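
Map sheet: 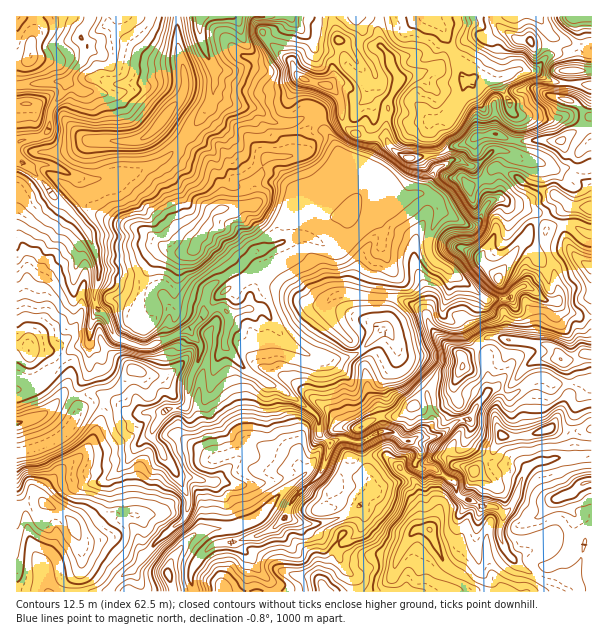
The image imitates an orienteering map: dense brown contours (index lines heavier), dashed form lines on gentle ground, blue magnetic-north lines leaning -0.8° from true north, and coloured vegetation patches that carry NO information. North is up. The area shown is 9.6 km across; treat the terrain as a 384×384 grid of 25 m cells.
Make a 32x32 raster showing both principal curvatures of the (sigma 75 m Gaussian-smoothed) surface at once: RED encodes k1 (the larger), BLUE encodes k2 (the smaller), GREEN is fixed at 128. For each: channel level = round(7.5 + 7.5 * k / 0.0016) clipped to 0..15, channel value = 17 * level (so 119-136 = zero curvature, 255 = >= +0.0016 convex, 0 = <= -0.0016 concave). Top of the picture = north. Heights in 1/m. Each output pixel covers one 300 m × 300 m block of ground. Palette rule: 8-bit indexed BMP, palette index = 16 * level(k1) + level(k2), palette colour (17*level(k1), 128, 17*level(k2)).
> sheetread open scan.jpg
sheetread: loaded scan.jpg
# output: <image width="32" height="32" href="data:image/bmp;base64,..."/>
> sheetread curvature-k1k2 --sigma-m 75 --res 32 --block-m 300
<image width="32" height="32" href="data:image/bmp;base64,Qk02CAAAAAAAADYEAAAoAAAAIAAAACAAAAABAAgAAAAAAAAEAAATCwAAEwsAAAABAAAAAAAAAIAAABGAAAAigAAAM4AAAESAAABVgAAAZoAAAHeAAACIgAAAmYAAAKqAAAC7gAAAzIAAAN2AAADugAAA/4AAAACAEQARgBEAIoARADOAEQBEgBEAVYARAGaAEQB3gBEAiIARAJmAEQCqgBEAu4ARAMyAEQDdgBEA7oARAP+AEQAAgCIAEYAiACKAIgAzgCIARIAiAFWAIgBmgCIAd4AiAIiAIgCZgCIAqoAiALuAIgDMgCIA3YAiAO6AIgD/gCIAAIAzABGAMwAigDMAM4AzAESAMwBVgDMAZoAzAHeAMwCIgDMAmYAzAKqAMwC7gDMAzIAzAN2AMwDugDMA/4AzAACARAARgEQAIoBEADOARABEgEQAVYBEAGaARAB3gEQAiIBEAJmARACqgEQAu4BEAMyARADdgEQA7oBEAP+ARAAAgFUAEYBVACKAVQAzgFUARIBVAFWAVQBmgFUAd4BVAIiAVQCZgFUAqoBVALuAVQDMgFUA3YBVAO6AVQD/gFUAAIBmABGAZgAigGYAM4BmAESAZgBVgGYAZoBmAHeAZgCIgGYAmYBmAKqAZgC7gGYAzIBmAN2AZgDugGYA/4BmAACAdwARgHcAIoB3ADOAdwBEgHcAVYB3AGaAdwB3gHcAiIB3AJmAdwCqgHcAu4B3AMyAdwDdgHcA7oB3AP+AdwAAgIgAEYCIACKAiAAzgIgARICIAFWAiABmgIgAd4CIAIiAiACZgIgAqoCIALuAiADMgIgA3YCIAO6AiAD/gIgAAICZABGAmQAigJkAM4CZAESAmQBVgJkAZoCZAHeAmQCIgJkAmYCZAKqAmQC7gJkAzICZAN2AmQDugJkA/4CZAACAqgARgKoAIoCqADOAqgBEgKoAVYCqAGaAqgB3gKoAiICqAJmAqgCqgKoAu4CqAMyAqgDdgKoA7oCqAP+AqgAAgLsAEYC7ACKAuwAzgLsARIC7AFWAuwBmgLsAd4C7AIiAuwCZgLsAqoC7ALuAuwDMgLsA3YC7AO6AuwD/gLsAAIDMABGAzAAigMwAM4DMAESAzABVgMwAZoDMAHeAzACIgMwAmYDMAKqAzAC7gMwAzIDMAN2AzADugMwA/4DMAACA3QARgN0AIoDdADOA3QBEgN0AVYDdAGaA3QB3gN0AiIDdAJmA3QCqgN0Au4DdAMyA3QDdgN0A7oDdAP+A3QAAgO4AEYDuACKA7gAzgO4ARIDuAFWA7gBmgO4Ad4DuAIiA7gCZgO4AqoDuALuA7gDMgO4A3YDuAO6A7gD/gO4AAID/ABGA/wAigP8AM4D/AESA/wBVgP8AZoD/AHeA/wCIgP8AmYD/AKqA/wC7gP8AzID/AN2A/wDugP8A/4D/AJeHhpaFhJaE54KmuZaWhJa3qIWFtoaHhpaml5enhXeHl3Z2qIiHg6T5g5SohoXIlqeWhYamp4enp3aXdYaIh4eWdoaomJiGgMXng4OTlZeGlpaVp5a3drd2h6aUh3eHh5WYlqiHh5angMTYt8ajgZWDlbd0lri4p5aWxbaXd4eHlpi3p5eXmKjJgMeHh8e1osmmhXV0ppe3pJKhgqemhoamqHV1hoeYl6ihp4WGhtegtMeHhmSmt9qgpMiklqfIp7a2p4eGhJeWhIOUhYeHhreg05d2hPSRoLHql5aEh4a3cnO2x4iHhaZyp6mnh4eHmMiw+uT496D41aa2hYV0hYSFhHKVuIeGkre3mJeYl5eooqDAkMCQcJHmg9fX17eWl9i4hXS3h4aTpZWGh5mXl7mgx9b449imlbFw+IWVx7andae3hZaXhqajgpaGloaGkcS3hpal2Lel2ZDVdId1poZ2daeVl7aXl7iCpoeXhIO2l4eFxnOD5qXXhoOmhHWUdYaGlpZ1lunXt8SVloSmp4d1ZYXIdmNypPinloW3pciWqJeXlZXDkIClt7R0l4eHhYV1tZSXdWPV+dWFprbXxseHh4emxJDHx5Jxx5WYh4aGh7eohnV1pfRhtefHpZVzlYeHh8eAtaiYl6eClIWGhZiYp3V2doX4k6eTo7SmhoSlh4eHtqC4l4eWl4O4l4eWqJiouLfHtaelhYCwsKOjdLiHh4e2gZWXhoamdIOWl4aGh5eXdnV0toVgsvvWgbaFp4eHiKaBmJeXl7iohYSGh4eGdYaXdZelkLP5psellqbXl4eHhnKGl6iXmLiXhoSGh4eHhpeGl6XC+cPmlaeFt3SXh4eDlre4loiHt6enpoSHh4iIh4aHp4OAcPeFp4WUhJeWg6aWhXWHmIaouLfZlIeHh4iHd3aHc4H2kIOFl8fIqIO3lod3doaGh4aWhqaUdYeHh4d3hHGR9veVlse3lYaDlISFhXV1hXZ2l4eHl6aWhIZ3hnDD98DTkNi2hXSFhbTHtqinpqaVhIaXl4aYl6i4c4CR9fb29PTXgZOllrenhIGVyMe3xuiWg4aGqIeHh5eg+PbnZGNyk/n45cXWx5aopNaGdXZml+iFdIaGhZaGdaS2hraGdoZxxsRhc4KCxrbHk4WFdnZ1tsiEhoaXlqRz1ZaGtoV2mIWD58LG+fikg4N0laiXh3aG2JWFhoeE+fbYlnaFyKaXhnaDkbKwwbKoqKiEhoaHl6fYgoamhLXnY6WGhbeWhqiFdpZ0k7HGtZeXhnWGh4d2t7aCuJPFxpaEt7eWt3WHdpWnp9f5pISEh5iYlZaHd3W2tpOmgfajdIa2dYamdnd2dpenlZWSyMc="/>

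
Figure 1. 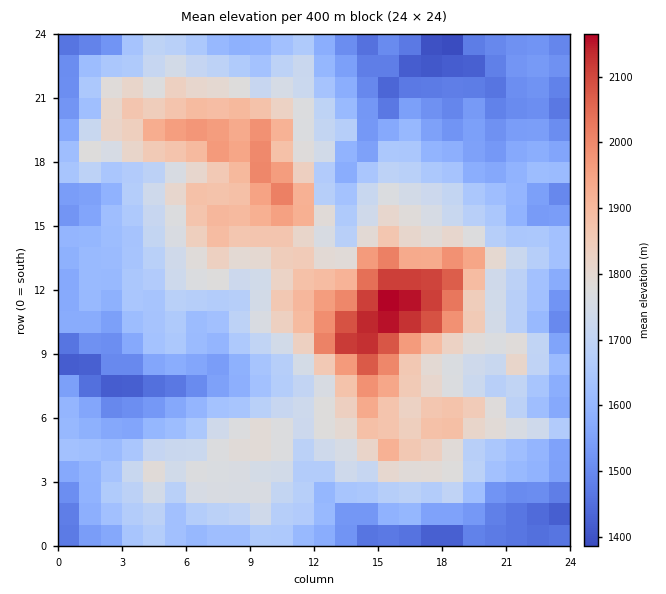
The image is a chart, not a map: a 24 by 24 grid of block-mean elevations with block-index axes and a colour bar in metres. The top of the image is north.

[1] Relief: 1360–2180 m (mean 1690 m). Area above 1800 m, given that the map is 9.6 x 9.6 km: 21.9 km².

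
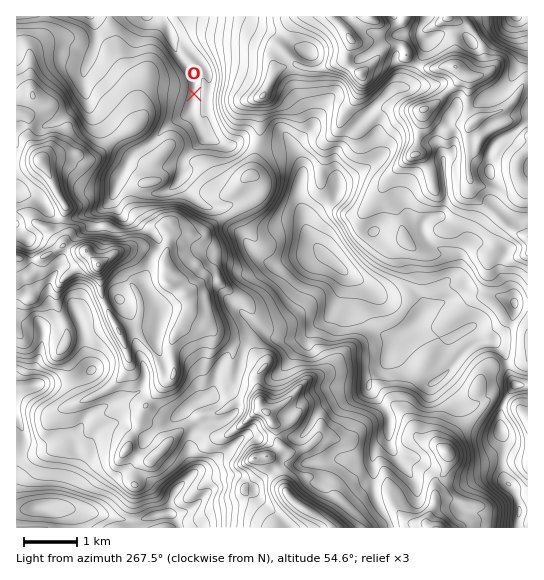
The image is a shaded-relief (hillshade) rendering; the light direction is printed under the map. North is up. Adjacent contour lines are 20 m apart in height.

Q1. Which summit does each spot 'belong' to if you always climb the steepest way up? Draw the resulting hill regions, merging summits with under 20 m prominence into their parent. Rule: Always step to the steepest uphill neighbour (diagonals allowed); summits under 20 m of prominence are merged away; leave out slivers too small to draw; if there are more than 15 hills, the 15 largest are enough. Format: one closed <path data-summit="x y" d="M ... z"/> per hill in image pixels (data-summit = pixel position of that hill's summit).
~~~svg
<path data-summit="98 265" d="M151 16l-135 1 0 113 6-3 21 0 12-4 24-18 6-6 1-4 5 14 12 12 16 24 13 10-16 30-5 16-8 7-20 8-14 4-10-1-5-3-16-17-22-6 0 34 3 6 10 9 3 16 0 11-7 5-1 4 3 15-10 13 0 13 4 3-5 0 1 66 20-4 30-1 25-13-5-11-4-30-6-12 6-5 35-13 9 8 8 17 24 2 2-12-1-4-16-27 7-24 8-14-1-6 17 0 39 14 15 0 20-7-10-16-6-13-7-9-16 0-9-4-17-15-5-8 4-7 1-16 20-19 0-2-13-24 4-20-2-16-16-23-10-28z"/><path data-summit="351 39" d="M361 123l-9 7-5 12-11 12-1 12 4 16-3 13-14 10-15 16 0 9 6 13 32 29 21 12 19 16 18 8 15 11 13-12 19-7 6-10 5-3 4 0 12 6 22 3 14 5-1-7-12-24 3-12 4-7-7-10 4-8 11-12-22-18-1-5 4-15-7-12-12-3-32-1-2-13-8-11-20 0-6-3-10 0-5 3-17 18 2-6-6-17z"/><path data-summit="305 509" d="M373 457l-2 3-9 3-12-3-19 0-6 3-16 0-12 2-12-1-16 9-15 15-7-8-8-4-26 0-16-4-6 3-16 16-4 10-2 12 6 4 6 11 209 0-1-6-14-25z"/><path data-summit="169 283" d="M169 237l-12 2 0 10-6 10-7 19 0 5 17 31-5 32-13 12 2 19-6 14 28 24 10 1 14-12 34-13 8-8 7-17 3-15 8-16 6-6 6 0 22 11 18-3-34-6-11-6-23-18-18-21-1-8 3-5 7-2 23 1 9-8 9-2-10-6-8-9-20 6-15 0z"/><path data-summit="267 413" d="M346 272l-2 1 0 12-11 26-7 9-13 9-32 43-10 7-6 1-20 0-8-3-8 11-18 7 18 0 7 10 0 6-14 10-20 3-9 7-4 12 0 15 5 15 16-8 35-29 12 3 18-3 24 1 8-6 15-23 20-11 16-2 10-6 4-11 13-13 3-10 11-18-13-1-8-4-9-9-4-8 4-26z"/><path data-summit="119 331" d="M118 299l-41 16 6 14 2 25 6 17-24 12-30 1-21 5 0 29 7 13 0 11-7 16 1 51 42-4 4-3 4-19 8-21 0-9-4-11 2-8 18-21 30-14 16-6 6-7 2-9-2-19 13-12 3-19-24-3-8-17z"/><path data-summit="250 175" d="M209 139l-8 2-14 13-4 7 0 13-4 7 5 8 13 12 9 6 20 1 7 9 6 13 13 21 15 12 11 1 12-5 31-7-14-21-2-13-6-17 0-14 4-12 0-9-8-17-5-5-28 3-13-4-11 0-5 2-8 0z"/><path data-summit="263 95" d="M226 39l-21 1-16 11-8-7-8-1 4 11 16 23 2 16-4 20 13 25 21 7 8 0 5-2 11 0 13 4 28-3 4 4 3-6 15-13 0-6-17-33-7-28-14-11-20-8-8-3z"/><path data-summit="446 451" d="M393 349l-5 6-3 10-16 18 2 8 12 14 6 12 0 28 3 5 6 5 13 1 8 4 12 8 14 13 20 3 22-7 18 4-2-8 1-32-4-14 0-12 5-16 10-13-17 2-21 16-18 3-21-26-5 2-7-7-19-9z"/><path data-summit="41 161" d="M86 95l-1 4-6 6-24 18-12 4-21 0-6 4 0 60 22 8 16 17 9 4 20-4 20-8 8-7 5-16 16-30-13-10-16-24-12-12z"/><path data-summit="437 527" d="M389 435l-3 5-10 7-3 7 0 36 2 7 16 31 128-1 0-25-4-12-8-7-18-6-24 7-20-3-14-13-12-8-8-4-9 0-7-3-6-8z"/><path data-summit="255 458" d="M369 387l-7 6-20 4-20 11-15 23-8 6-24-1-18 3-12-3-35 29-13 6 16 5 26 0 8 4 7 8 15-15 16-9 12 1 12-2 16 0 6-3 19 0 8 3 11-2 3-2 4-12 11-8 2-5 0-17z"/><path data-summit="361 74" d="M401 35l-10 2-14 12-28 17-14 28-10 8-12 25-18 19 8 20 0 9-4 12 0 14 6 17 1 9 2-9 23-18 6-7 2-11-4-16 1-12 11-12 5-12 8-9 30-30 9-4 0-17-4-11z"/><path data-summit="455 67" d="M517 16l-11 9-20 8-13 10-8-8-7-3-16 1-15 7-2 10-14 29-8 8 38-2 11 10 4 6 1 6 14 0 27-12 13-14 13-28 0-10z"/><path data-summit="475 121" d="M527 16l-10 1 7 26 0 10-9 21-8 12-9 9-27 12-14 0-17 24-3 12 6 11 2 13 32 1 12 3 0-18 4-8 24-14 11-10z"/>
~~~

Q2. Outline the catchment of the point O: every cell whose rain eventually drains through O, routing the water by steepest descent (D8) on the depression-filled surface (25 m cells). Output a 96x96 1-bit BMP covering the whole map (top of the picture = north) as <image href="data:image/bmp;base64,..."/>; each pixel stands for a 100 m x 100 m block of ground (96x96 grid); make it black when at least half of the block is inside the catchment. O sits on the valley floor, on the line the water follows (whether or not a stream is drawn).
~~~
<image width="96" height="96" href="data:image/bmp;base64,Qk2+BAAAAAAAAD4AAAAoAAAAYAAAAGAAAAABAAEAAAAAAIAEAAATCwAAEwsAAAIAAAAAAAAA////AAAAAAAAAAAAAAAAAAAAAAAAAAAAAAAAAAAAAAAAAAAAAAAAAAAAAAAAAAAAAAAAAAAAAAAAAAAAAAAAAAAAAAAAAAAAAAAAAAAAAAAAAAAAAAAAAAAAAAAAAAAAAAAAAAAAAAAAAAAAAAAAAAAAAAAAAAAAAAAAAAAAAAAAAAAAAAAAAAAAAAAAAAAAAAAAAAAAAAAAAAAAAAAAAAAAAAAAAAAAAAAAAAAAAAAAAAAAAAAAAAAAAAAAAAAAAAAAAAAAAAAAAAAAAAAAAAAAAAAAAAAAAAAAAAAAAAAAAAAAAAAAAAAAAAAAAAAAAAAAAAAAAAAAAAAAAAAAAAAAAAAAAAAAAAAAAAAAAAAAAAAAAAAAAAAAAAAAAAAAAAAAAAAAAAAAAAAAAAAAAAAAAAAAAAAAAAAAAAAAAAAAAAAAAAAAAAAAAAAAAAAAAAAAAAAAAAAAAAAAAAAAAAAAAAAAAAAAAAAAAAAAAAAAAAAAAAAAAAAAAAAAAAAAAAAAAAAAAAAAAAAAAAAAAAAAAAAAAAAAAAAAAAAAAAAAAAAAAAAAAAAAAAAAAAAAAAAAAAAAAAAAAAAAAAAAAAAAAAAAAAAAAAAAAAAAAAAAAAAAAAAAAAAAAAAAAAAAAAAAAAAAAAAAAAAAAAAAAAAAAAAAAAAAAAAAAAAAAAAAAAAAAAAAAAAAAAAAAAAAAAAAAAAAAAAAAAAAAAAAAAAAAAAAAAAAAAAAAAAAAAAAAAAAAAAAAAAAAAAAAAAAAAAAAAAAAAAAAAAAAAAAAAAAAAAAAAAAAAAAAAAAAAAAA4AAAAAAAAAAAAAAB+AQAAAAAAAAAAAAP/hwAAAAAAAAAAAAf//4AAAAAAAAAAAAf//4AAAAAAAAAAAAf///8AAAAAAAAAAAf///+AAAAAAAAAAAf////AAAAAAAAAAAf////wAAAAAAAAAAf////8AAAAAAAAAAf////+AAAAAAAAAA//////gAAAAAAAAA//////wAAAAAAAAB//////wAAAAAAAAB//////wAAAAAAAAB//////gAAAAAAAAD//////AAAAAAAAAH//////gAAAAAAAAH//////gAAAAAAAAD8f////gAAAAAAAAAAP////gAAAAAAAAAAH////gAAAAAAAAAAD////wAAAAAAAAAAB////wAAAAAAAAAAAf///wAAAAAAAAAAAP///wAAAAAAAAAAAH///wAAAAAAAAAAAD///wAAAAAAAAAAAD///wAAAAAAAAAAAD///wAAAAAAAAAAAD//8AAAAAAAAAAAAB//wAAAAAAAAAAAAAAAAAAAAAAAAAAAAAAAAAAAAAAAAAAAAAAAAAAAAAAAAAAAAAAAAAAAAAAAAAAAAAAAAAAAAAAAAAAAAAAAAAAAAAAAAAAAAAAAAAAAAAAAAAAAAAAAAAAAAAAAAAAAAAAAAAAAAAAAAAAAAAAAAAAAAAAAAAAAAAAAAAAAAAAAAAAAAAAAAAAAAAAAAAAAAAAAAAAAAAAAAAAAAAAAAAAAAAAAAA="/>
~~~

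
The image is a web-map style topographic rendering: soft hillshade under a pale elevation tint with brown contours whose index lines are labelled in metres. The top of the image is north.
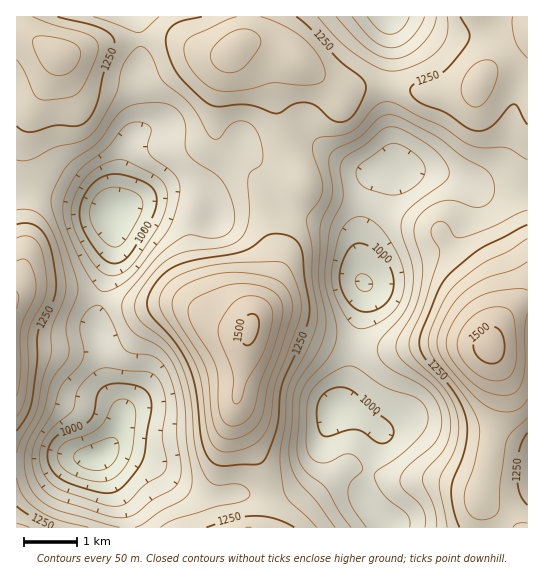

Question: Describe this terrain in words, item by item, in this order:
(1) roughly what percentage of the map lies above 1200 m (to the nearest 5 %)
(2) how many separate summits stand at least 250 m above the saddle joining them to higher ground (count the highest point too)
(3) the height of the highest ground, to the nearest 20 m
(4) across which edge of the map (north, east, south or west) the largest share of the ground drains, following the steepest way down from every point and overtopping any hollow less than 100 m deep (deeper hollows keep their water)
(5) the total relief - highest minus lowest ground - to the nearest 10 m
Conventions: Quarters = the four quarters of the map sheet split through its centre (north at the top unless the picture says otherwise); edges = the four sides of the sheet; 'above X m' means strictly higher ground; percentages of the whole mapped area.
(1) Ground above 1200 m makes up about 50 % of the sheet.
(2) Counting only tops that stand 250 m proud, the map has 2 summits.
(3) About 1520 m is the highest elevation on the sheet.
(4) Most of the ground drains across the southern edge.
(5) The total relief is about 650 m.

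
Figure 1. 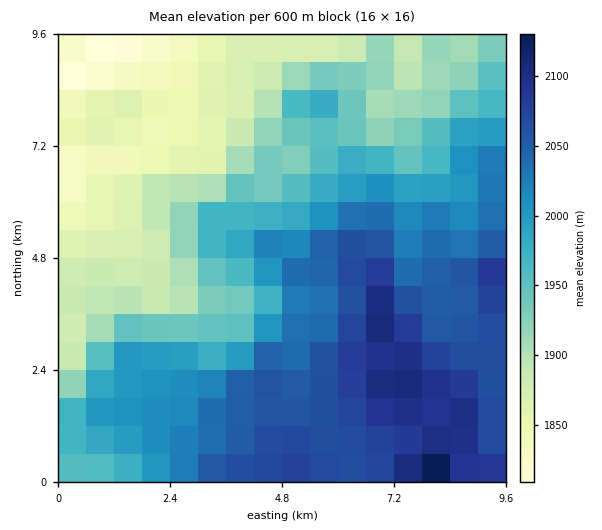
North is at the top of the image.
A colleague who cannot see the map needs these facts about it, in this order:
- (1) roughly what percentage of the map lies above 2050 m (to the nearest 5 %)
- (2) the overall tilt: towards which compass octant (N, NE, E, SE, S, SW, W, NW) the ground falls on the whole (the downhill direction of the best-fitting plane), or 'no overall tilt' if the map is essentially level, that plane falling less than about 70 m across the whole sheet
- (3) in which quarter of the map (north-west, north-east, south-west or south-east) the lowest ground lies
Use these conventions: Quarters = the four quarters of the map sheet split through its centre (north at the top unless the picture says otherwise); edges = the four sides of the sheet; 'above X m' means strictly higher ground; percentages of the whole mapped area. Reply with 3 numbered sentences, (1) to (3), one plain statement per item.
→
(1) Ground above 2050 m makes up about 25 % of the sheet.
(2) On the whole the ground falls towards the north-west.
(3) The lowest point lies in the north-west quarter of the map.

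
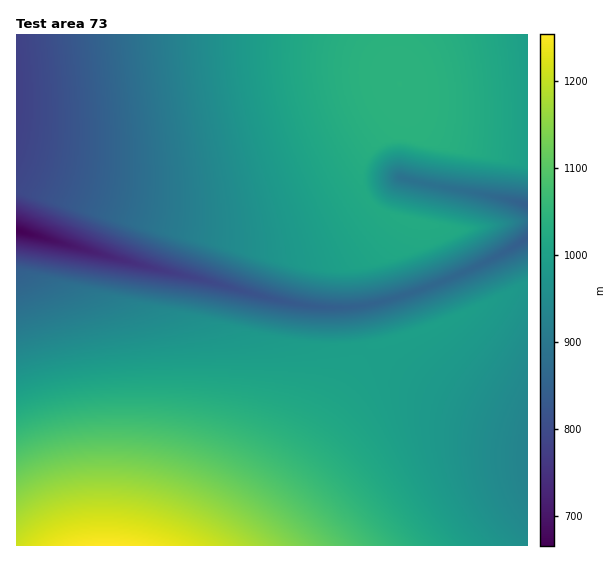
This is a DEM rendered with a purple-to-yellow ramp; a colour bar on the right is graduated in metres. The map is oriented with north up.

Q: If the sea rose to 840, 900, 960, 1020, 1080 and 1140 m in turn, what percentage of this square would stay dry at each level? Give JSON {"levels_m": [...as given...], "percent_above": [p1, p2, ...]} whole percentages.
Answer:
{"levels_m": [840, 900, 960, 1020, 1080, 1140], "percent_above": [90, 79, 62, 30, 12, 6]}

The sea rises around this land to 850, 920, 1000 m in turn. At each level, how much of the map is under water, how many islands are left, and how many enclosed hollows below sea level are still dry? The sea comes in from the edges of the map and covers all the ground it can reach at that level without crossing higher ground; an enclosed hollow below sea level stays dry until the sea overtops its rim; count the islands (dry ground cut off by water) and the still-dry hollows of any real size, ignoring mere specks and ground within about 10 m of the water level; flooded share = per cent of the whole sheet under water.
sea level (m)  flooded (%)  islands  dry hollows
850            11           0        0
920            25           0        0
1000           59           0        0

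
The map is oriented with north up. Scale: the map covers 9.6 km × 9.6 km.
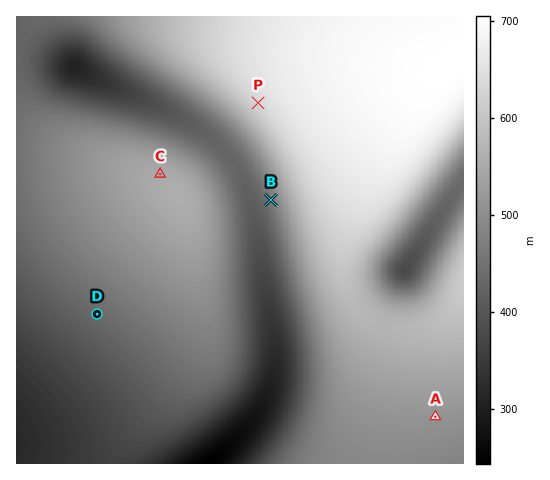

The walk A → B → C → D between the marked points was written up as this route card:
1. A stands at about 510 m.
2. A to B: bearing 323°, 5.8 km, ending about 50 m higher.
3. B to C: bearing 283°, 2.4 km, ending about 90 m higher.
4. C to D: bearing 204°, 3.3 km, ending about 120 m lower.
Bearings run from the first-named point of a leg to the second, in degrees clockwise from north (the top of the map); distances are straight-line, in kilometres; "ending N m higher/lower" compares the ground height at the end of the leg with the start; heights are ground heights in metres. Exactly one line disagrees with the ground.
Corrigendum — Line 2: it should read "ending about 50 m lower".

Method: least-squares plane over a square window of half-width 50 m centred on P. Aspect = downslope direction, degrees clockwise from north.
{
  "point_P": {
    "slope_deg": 6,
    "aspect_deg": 229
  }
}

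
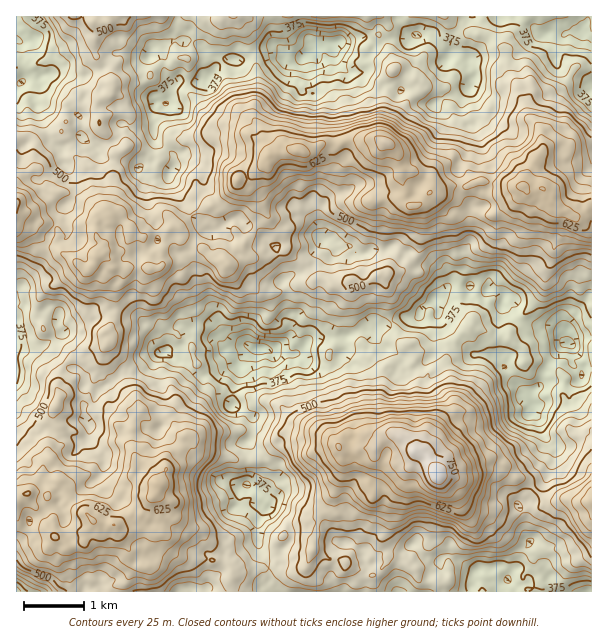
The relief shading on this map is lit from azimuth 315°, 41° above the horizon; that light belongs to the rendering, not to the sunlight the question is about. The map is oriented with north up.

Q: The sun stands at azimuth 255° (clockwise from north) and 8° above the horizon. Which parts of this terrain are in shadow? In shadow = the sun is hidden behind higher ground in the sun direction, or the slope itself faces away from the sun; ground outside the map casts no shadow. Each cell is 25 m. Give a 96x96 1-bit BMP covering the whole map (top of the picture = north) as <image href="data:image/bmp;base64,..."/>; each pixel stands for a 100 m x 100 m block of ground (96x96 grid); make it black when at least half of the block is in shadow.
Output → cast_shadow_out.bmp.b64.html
<image width="96" height="96" href="data:image/bmp;base64,Qk2+BAAAAAAAAD4AAAAoAAAAYAAAAGAAAAABAAEAAAAAAIAEAAATCwAAEwsAAAIAAAAAAAAA////AAAAAAAAAABgAYAABgBwAAAAAADgAYAADgB4AAAAAADgAQAAAAB4AAAAAABgAwAAABh8AAAAAABgAwBAwBx8AAAAAAAIAwABwBAAAAAAAAAYBwAwwAAAAAAAAAAYDwA8AMAAAAAAAAAQb4A+AMAAGAAAAAAw54AcAAAGOAABAAAh/4AQAAAGOABBAGAP/4AAAEAHMABAAAAf/8AAAAAPwABACQAf/+AAAAAf8AAAA4Af/+AAAAAf8AAABgA//+AAAAAf+AAwAAB//+AAAAAf+AAYMAB//+AAAAHf+QAAAAB//+AAAAH//wAAgAB//8AAAAH//4AABgB//4AAAAH//8ABgAB//wAAAAH//+AD4AB//wAAAAH///AD4AAB/wAAAAD///gCwAAB/wAAAAH///wAQAMB/wAAAAH///wAMAgD/wAAAAH///wAMAwB/4AAAOf///gA8AAF/4AAAGf///AAIAIH/4AAASf///wA4AcP/wAAAQAf//wB4Acf/AAABgA///wA8A+f+AAABth///wA8A+f+AAAB4B///wBcA+//AAAB4B///wAIAY//gAAAgBv/+wAAAQf/AAAAABz/8wAAA5h/AAAAABz4xgAAB/h+CAAAAAzgYAAAD/D/gAAAAAwA+AAAH/D/wAAAAAwB/gAAP+D/gAAAAAAA/gAAH+D4AAAABgAGvgGAP+BgAAAAAABEvAGAP+AAAAAAOADAIACAH4AABAAAeAHAAAAADBgABgAAaAHgAAAAABgAAAAAHAFgAAAAADAAAAAAfgAgAAAACDgAAAAAfwEgAAAAADgAAAAAX4EABAAAABABAAAAX4AADAAAAAIBgAAAA4AADAAAABgBgAAAY8AADAAAABgDgAAA48AAAAAANBwHAAAAAAAAAAAAJDgAAIAAAgAAAAAAIAAAgPgAAAAAAAAAMIBgIPwAAAAAAAAAIMHAIPwAAAAAAAAAAoPAAPgAAAAAABkABweAAHgAAAAAAAPABgYAB4AAAAAAAEfADw4AD4AAAAAAAD/AD5wAD4AAAEAABD/AH4AADwAAAGAADj+AH+AAAwAAAHAAD78AH+AAAAAAAHAAD/xgH/ABBgAAAPAAP8DgH6AABgAAAPiAH8HgHwAADgAABvgAH+PgDwAAAAAAHvgAOePCBAAAAAgAH9wAOePABgAAADgAP9wAOeMAB4AAADAAf/8AOcAYB8AAADAA//8AMcAAD8AAAfAB//+ALeQAc8AAA/AB//+AEeQQc4AAH/4B///AG+AQA+AAP/8B///Af8wAB/AAP/8B//+An8AAB/AAP/4A//8Ax8AAD/AAP/4Aw/4Ax8AAH/DAP/wAABwAX8AAH6GAH/wAARwA/8AAP3GAH/wAA8gA/8AAHmGAH/AAI8AA/AAAHgGAH+AAM8AA/AAADwGAP+AAOcAB+MAAj4HAP+AAecAA8AAABwCAPgAAcYADgAAAAwAAPGAAcAAHwAAAAgAAOOAAIAAP4AAABgAAOEAAIAADwAAABgAAMAAAQABhAAAABBgAMAAAwABgAA="/>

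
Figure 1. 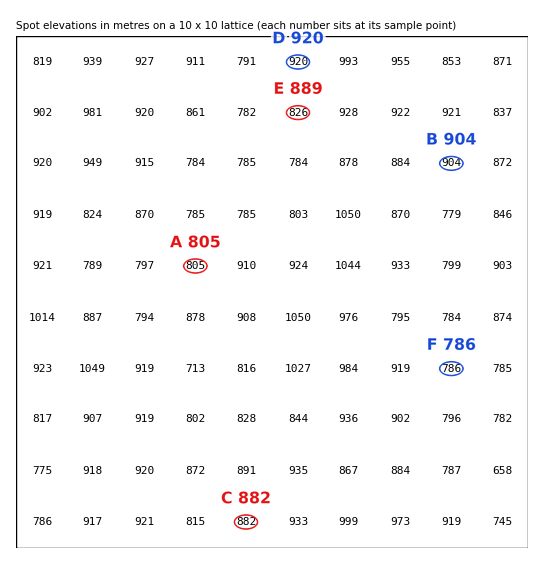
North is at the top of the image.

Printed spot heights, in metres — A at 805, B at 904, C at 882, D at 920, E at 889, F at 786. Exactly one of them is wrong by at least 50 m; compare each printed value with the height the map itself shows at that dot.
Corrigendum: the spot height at E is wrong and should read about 826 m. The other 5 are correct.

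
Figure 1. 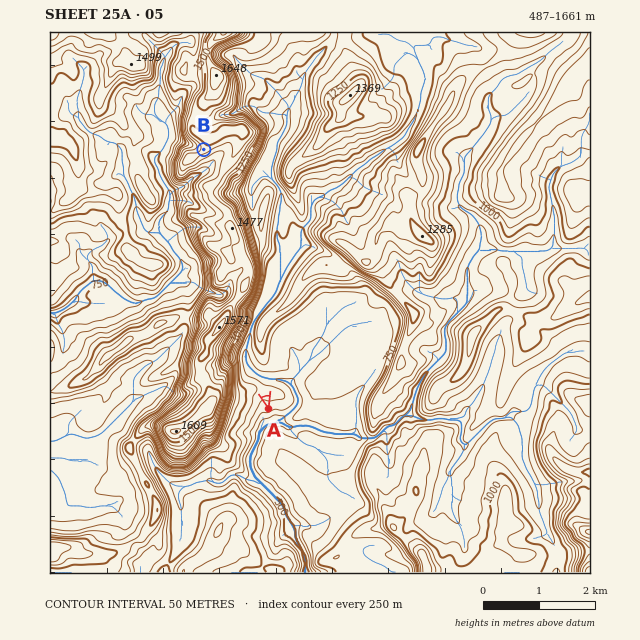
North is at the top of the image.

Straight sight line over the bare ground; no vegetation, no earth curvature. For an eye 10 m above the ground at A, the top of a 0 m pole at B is out of sight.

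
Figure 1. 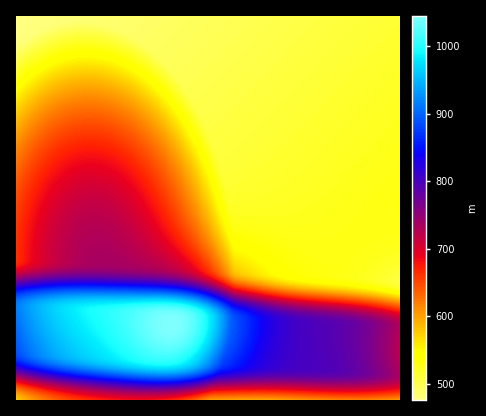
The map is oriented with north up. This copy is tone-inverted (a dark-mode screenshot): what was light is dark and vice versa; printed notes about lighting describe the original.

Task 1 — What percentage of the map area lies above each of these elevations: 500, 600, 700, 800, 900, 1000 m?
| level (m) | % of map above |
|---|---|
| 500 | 95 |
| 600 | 51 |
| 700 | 33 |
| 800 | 18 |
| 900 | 11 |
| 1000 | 3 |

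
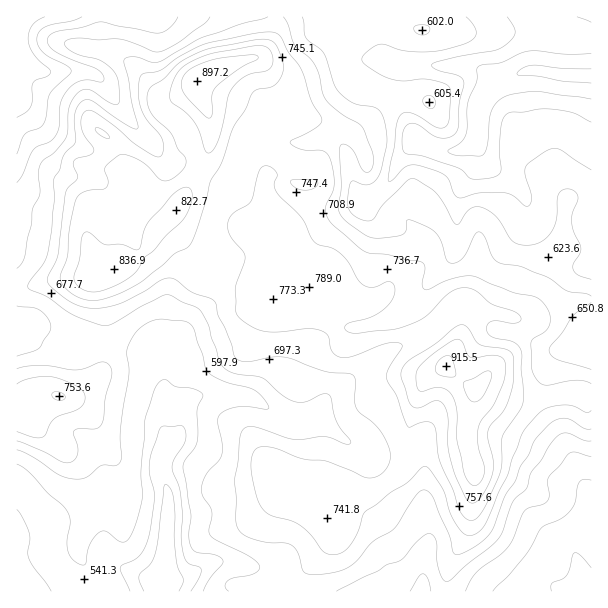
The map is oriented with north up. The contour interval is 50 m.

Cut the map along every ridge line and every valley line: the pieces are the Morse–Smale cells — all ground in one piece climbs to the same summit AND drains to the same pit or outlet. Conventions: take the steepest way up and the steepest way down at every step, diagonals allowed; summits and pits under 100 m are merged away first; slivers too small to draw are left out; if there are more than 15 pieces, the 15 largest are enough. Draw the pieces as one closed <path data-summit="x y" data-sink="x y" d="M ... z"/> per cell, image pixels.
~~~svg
<path data-summit="444 366" data-sink="591 75" d="M591 16l-217 0-1 17 6 18 11 11 11 2 2 2-3 9 0 29 15 34-7 4-33 0-19 9-7 5-1 4-5-13-8-8-5-1-9 0-12 4-22 0-21-6-17 3-9 13-8 30-12 18-8 18 0 22 5 12 1 23 33 11 7 0 15-8 15 0 20 10 22-2 2 5-4 23 10 25 7 9 8 0 30-11 27-3 22-9 6 0 13 11 3 6-2 11-7 13 10 10 19 14 9-5 26 12 13 3 23-2 22-6 24 2z"/><path data-summit="444 366" data-sink="162 587" d="M219 276l-7 23-25 27-15 31-8 24 2 24-3 21 6 14 0 6-7 12-2 13 8 18 1 14-3 30 0 33-4 25 120 1 1-5 16-10 25-25 7-10 5-9 0-9-10-8 5-9 11-9 26-4 7-2 28-22 6-17 0-28 11-33 4-9 21-17 7-13 2-11-13-16-9-1-16 7-33 5-30 11-8 0-7-9-10-25 4-23-2-5-22 2-20-10-15 0-15 8-7 0z"/><path data-summit="444 366" data-sink="579 591" d="M446 367l-15 9-7 7-4 9-11 33 0 28-6 17-28 22-7 2-26 4-11 9-5 8 10 9 0 9-5 9-7 10-25 25-16 10 1 5 308-1 0-196-25-3-22 6-23 2-13-3-26-12-9 5z"/><path data-summit="197 81" data-sink="17 17" d="M276 16l-184 0 5 13 0 15-3 16-5 12-47 0-22-10-4-5 1 232 7 0 15-6 21-5 38 2 12-6 9-9 18-7 9-9 10-18 24-25 28-53 3-13 0-17-5-15-7-12-3-13 7-7 15-8 42-12 6-6 8-14 3-12z"/><path data-summit="59 396" data-sink="162 587" d="M23 324l-7 0 0 267 145 1 5-26 0-33 3-30-1-14-8-18 2-13 7-12 0-6-6-14 3-21 0-36-8-8-26-11-30-4-28 2-21-4-11-4-12-14z"/><path data-summit="197 81" data-sink="591 75" d="M372 16l-94 0-4 20-8 14-6 6-42 12-15 8-7 7 3 13 11 20 0 31-10 23-20 36-14 16 22 27 10 17 8 10 12-1-1-23-5-12 0-22 8-18 12-18 8-30 9-13 17-3 21 6 22 0 12-4 9 0 5 1 8 8 5 13 3-6 24-12 33 0 7-4-15-34 0-29 3-9-2-2-11-2-11-11-6-18z"/><path data-summit="197 81" data-sink="162 587" d="M165 222l-9 9-6 14-9 9-22 11-17 13-42 0-21 5-15 6-7 0-1 34 14 3 12 14 11 4 21 4 28-2 41 8 15 7 8 8 1 5 5-17 15-31 25-27 6-23-12 0-6-6-12-21z"/><path data-summit="444 366" data-sink="17 17" d="M90 16l-73 0-1 40 3 6 23 10 47 0 5-12 3-16 0-15-3-9z"/>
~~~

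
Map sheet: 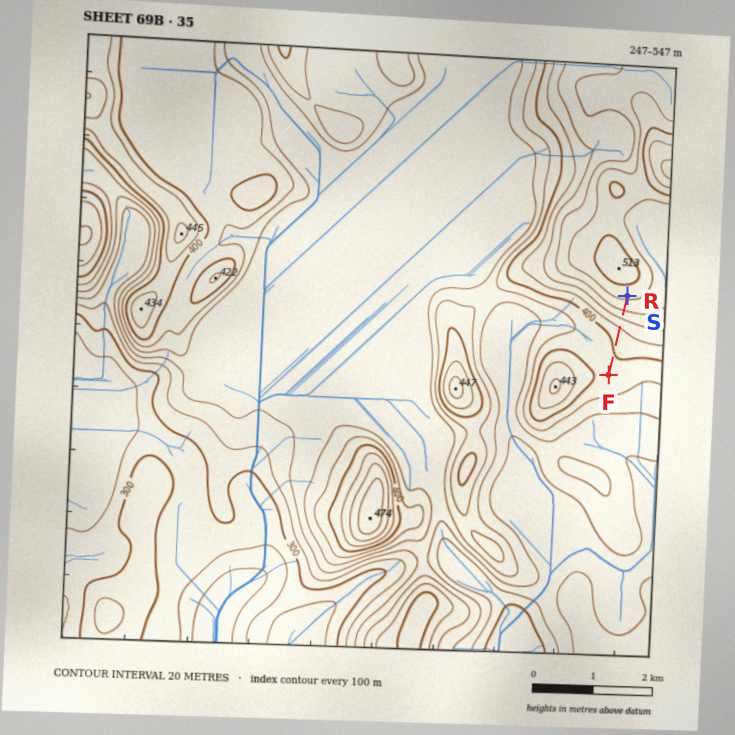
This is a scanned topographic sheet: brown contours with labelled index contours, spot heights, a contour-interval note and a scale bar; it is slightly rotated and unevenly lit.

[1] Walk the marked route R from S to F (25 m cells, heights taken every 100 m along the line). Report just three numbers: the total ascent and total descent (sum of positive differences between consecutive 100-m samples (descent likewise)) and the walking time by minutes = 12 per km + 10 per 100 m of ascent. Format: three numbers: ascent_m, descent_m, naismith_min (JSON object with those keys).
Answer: {"ascent_m": 0, "descent_m": 88, "naismith_min": 16}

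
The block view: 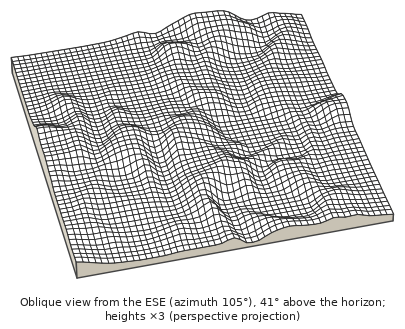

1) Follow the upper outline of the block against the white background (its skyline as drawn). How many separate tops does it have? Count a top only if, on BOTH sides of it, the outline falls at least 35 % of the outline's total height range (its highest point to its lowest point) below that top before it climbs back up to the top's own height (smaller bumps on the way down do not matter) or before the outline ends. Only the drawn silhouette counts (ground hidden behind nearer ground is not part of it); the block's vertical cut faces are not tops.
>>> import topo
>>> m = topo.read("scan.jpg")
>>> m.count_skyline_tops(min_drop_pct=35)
0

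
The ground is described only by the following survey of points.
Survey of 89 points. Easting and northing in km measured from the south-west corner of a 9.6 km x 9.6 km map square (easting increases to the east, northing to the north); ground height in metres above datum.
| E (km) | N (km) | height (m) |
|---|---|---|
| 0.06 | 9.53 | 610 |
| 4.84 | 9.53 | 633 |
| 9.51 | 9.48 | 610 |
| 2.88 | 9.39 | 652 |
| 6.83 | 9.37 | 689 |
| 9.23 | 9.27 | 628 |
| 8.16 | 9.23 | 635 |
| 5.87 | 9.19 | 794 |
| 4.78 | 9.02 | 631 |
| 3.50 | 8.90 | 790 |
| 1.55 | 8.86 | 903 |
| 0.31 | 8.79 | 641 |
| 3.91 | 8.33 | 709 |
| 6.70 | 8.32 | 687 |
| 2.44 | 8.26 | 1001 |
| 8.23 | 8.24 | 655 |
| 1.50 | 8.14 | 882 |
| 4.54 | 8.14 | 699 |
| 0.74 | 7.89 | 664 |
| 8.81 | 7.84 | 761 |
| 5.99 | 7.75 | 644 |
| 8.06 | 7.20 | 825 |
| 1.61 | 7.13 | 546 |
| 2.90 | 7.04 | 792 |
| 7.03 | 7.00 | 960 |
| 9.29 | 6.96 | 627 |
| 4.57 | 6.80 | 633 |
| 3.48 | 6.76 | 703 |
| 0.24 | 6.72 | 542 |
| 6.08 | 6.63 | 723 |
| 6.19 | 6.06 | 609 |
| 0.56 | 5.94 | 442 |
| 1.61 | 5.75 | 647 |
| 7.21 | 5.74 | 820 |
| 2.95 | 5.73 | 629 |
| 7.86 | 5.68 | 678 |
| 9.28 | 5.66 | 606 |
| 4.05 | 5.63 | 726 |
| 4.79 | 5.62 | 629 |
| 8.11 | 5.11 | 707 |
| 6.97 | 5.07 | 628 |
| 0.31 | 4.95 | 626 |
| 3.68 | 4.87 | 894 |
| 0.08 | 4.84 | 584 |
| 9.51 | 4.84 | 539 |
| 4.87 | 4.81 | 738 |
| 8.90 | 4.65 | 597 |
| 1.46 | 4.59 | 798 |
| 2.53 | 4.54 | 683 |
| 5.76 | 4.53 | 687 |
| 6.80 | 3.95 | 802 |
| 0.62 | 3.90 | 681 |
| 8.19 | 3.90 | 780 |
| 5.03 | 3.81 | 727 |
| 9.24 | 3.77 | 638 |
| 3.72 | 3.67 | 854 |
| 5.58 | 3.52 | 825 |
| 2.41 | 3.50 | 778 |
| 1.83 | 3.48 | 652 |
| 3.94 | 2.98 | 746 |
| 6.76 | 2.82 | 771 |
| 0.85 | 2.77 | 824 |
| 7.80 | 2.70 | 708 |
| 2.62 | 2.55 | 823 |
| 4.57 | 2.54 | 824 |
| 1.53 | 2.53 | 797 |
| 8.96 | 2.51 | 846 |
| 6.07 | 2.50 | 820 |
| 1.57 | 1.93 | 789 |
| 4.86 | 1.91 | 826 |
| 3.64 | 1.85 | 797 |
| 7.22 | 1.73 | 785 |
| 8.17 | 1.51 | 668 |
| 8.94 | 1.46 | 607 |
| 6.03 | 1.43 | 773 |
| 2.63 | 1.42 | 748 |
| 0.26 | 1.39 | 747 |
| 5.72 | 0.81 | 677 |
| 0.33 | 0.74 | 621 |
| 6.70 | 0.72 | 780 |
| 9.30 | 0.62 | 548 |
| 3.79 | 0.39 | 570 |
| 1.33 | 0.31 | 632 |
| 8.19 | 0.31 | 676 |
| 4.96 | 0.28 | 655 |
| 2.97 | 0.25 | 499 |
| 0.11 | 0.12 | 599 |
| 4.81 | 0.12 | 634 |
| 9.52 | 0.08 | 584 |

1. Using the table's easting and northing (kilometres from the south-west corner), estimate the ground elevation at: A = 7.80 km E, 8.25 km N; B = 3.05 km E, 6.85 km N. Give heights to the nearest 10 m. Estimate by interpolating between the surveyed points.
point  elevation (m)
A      640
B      710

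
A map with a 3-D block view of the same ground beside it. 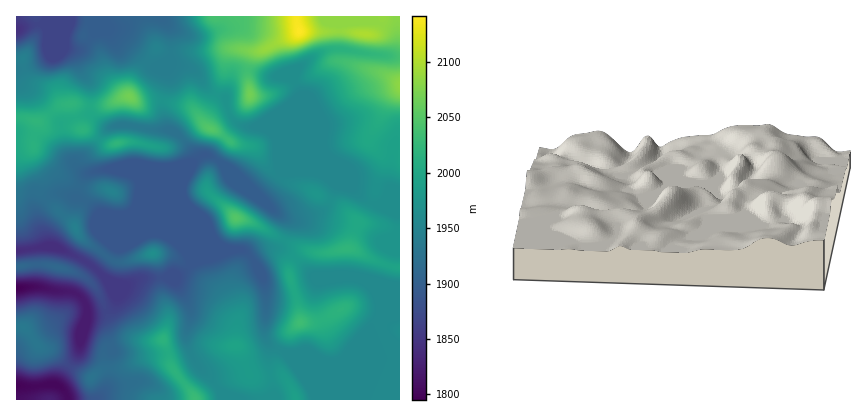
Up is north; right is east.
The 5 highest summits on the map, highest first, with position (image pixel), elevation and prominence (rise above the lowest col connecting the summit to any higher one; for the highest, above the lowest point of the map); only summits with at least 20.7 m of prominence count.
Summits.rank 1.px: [300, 32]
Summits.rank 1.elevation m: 2141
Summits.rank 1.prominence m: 346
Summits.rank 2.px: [130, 96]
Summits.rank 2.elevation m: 2068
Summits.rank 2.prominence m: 94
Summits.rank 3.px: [250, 94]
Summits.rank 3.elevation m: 2067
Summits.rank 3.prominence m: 32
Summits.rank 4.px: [210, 128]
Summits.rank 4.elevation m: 2049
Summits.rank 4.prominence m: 72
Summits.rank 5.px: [236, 218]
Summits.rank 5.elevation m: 2049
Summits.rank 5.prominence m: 84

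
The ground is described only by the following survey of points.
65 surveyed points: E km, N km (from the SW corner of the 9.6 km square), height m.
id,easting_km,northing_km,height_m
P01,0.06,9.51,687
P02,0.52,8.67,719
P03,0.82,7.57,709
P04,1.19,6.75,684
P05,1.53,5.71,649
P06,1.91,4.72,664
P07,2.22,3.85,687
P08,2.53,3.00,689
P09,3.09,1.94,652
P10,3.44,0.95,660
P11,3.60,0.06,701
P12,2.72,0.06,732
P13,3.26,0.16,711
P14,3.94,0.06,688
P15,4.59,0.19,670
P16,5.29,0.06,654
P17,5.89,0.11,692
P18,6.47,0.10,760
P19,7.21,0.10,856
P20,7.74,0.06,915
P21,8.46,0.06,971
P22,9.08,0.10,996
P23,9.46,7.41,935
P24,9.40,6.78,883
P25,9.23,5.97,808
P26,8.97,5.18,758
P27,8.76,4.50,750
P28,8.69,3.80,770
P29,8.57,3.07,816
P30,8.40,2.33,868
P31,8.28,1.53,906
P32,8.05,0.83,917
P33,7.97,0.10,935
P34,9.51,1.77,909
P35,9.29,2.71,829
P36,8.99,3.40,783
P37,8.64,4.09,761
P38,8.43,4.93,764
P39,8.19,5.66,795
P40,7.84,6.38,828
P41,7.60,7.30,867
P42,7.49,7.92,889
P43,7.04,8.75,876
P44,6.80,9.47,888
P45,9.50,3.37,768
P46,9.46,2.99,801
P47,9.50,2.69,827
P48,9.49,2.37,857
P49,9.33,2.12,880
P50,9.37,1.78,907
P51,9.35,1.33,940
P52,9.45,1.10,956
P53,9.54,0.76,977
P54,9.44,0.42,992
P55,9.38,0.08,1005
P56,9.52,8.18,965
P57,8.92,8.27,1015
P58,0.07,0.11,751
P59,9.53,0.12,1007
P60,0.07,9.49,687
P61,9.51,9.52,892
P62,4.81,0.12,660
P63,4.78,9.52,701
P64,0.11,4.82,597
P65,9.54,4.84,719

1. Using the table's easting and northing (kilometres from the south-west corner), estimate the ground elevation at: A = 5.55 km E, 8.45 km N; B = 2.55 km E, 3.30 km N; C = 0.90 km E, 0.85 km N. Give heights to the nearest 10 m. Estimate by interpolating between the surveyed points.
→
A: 770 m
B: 690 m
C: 750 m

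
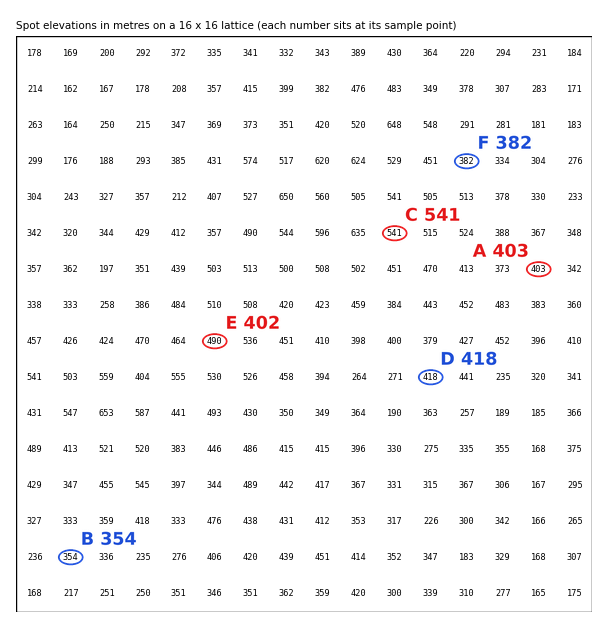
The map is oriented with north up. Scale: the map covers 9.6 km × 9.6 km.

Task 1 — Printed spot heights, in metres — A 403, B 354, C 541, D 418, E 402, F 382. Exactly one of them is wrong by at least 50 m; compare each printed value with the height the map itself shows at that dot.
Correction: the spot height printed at E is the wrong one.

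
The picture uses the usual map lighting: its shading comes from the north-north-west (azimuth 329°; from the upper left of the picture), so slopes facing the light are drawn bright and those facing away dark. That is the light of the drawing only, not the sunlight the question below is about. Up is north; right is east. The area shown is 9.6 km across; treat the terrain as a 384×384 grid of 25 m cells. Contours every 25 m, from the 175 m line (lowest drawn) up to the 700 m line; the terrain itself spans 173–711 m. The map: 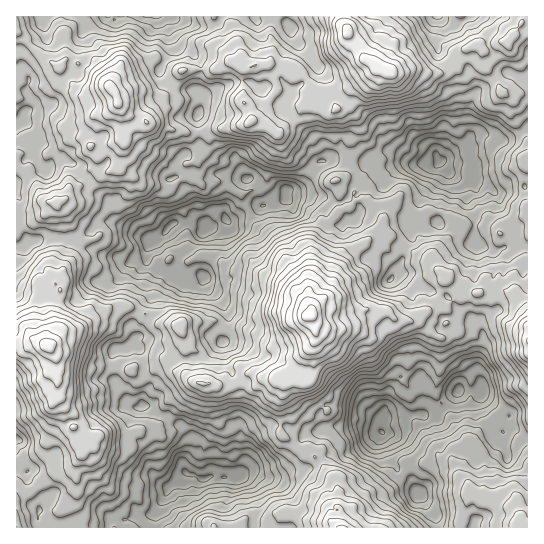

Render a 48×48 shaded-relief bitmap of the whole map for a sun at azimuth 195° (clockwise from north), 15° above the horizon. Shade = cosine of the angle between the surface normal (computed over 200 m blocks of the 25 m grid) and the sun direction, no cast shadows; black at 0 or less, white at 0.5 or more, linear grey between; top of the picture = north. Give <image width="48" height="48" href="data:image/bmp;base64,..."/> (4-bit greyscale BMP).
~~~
<image width="48" height="48" href="data:image/bmp;base64,Qk32BAAAAAAAAHYAAAAoAAAAMAAAADAAAAABAAQAAAAAAIAEAAATCwAAEwsAABAAAAAAAAAAAAAAABEREQAiIiIAMzMzAERERABVVVUAZmZmAHd3dwCIiIgAmZmZAKqqqgC7u7sAzMzMAN3d3QDu7u4A////ADZ6qYZ4dmZVQgA1eJqXdTMyAAAXiJqYh0eJmYeZiHVUMQIzVnd4dTQyAAA4mauYdmiYmpq6mXVEIRIRIyNoZEMjIRJqqqqIZWiaqpu5h2dkMhAAIiRmVUMzM1mqmXVmVWabuqunh3mGZkRUVnl1ZkMiJIzKl0NDJHmpm8uZmJuoq6u6mruZcwAAJoqqhURCJXq5q7qZmruszM3MzeypYyAAJGeIdWZEZnq7uoiHeru8u93N7+uGRFIRI0Z2VnZGhru8yYdVaJmavNzN7ah1RUNFVmZURVRXeO3NuWMTVWZ63tu8y6mZmWRniZZFVDR4i8zet1ITRFet/tzN3dy6qnZ5mqh4ZDRoq8zcp0RVeJrO/+7//u3MuHebzMqpU1RZ3d3JhkVnrLvN/tzd3czv2Yq87bmZZneM7dy5hUVpy7zMuXebu6q8u7ze25iqq5m8zNuqhmeKqKu3QiR4dmiZrO7/yqu7zKvtzuzLh4d3VomGVCNEVWisze3tu7vLzM3u78y5d4d3Z4iJhTM1eIq9zKvMzLztzd7MzZl1V4m7mZmqdWeIiLzLupq6vu7ru7u7umUzRWiqmqqoZ4mIis7cl3iHnN24iYq6mDMiEDZ4qpdTJVV4m8u6dVVomHiIiIuoZSMyETRHhkMQACV4iZiGVmVVQ0VniLyodFZ2ZSESMjMAATeYh4hkNURBAEVYmaqZhXiIdSIyIjIkVGmImHZTMjQyEkeKqHd3ZWZ2VWd0MzRoiKmIh2QzIjM1d3mpdlVlVWRVNXdlVUeYm6eIZmQiERI2mpmGQzNFVmQyJGeIhlZ3d2RWRFMyERR4mpdlQzNWZ4dEVnmZZWVFQSMyMyIyABR4mHVERWeZiJuqmYd2aKhVQ0VEVBAAEjRGdmZDV4mZiJvdypdoq7qYeYeYUxABRnZWZnd2d3h1eYrMupmKzLzsq7q5UzI0V4iHZ4ZnVEZUeYmHh3iazd3s3t3JiGV3aIiGRnVDIkRFZ4czVWnMzMqa3cuWmpqpq5d1RFQhE1Vph5YzRYvNuYeJuYh2m9/rmGdlZBARNnibuoZnZpuqqImZmZmb3v/aZFZWdCI0aJmqu3eJmcqauaqZmaqt//25h4iIdnh4mYmYiGiKu7mrqaqrqbz//uuqu6qpiZmrypmHZmeKuomqmsu7qb7//rmazcu5q6rd26mZl3eaiKvLqqh2V5vNyWac7+y6u73ty7zNyZiYearMp0RmZ3iZdVas3cy83d7t3N/+yqqpmpm7hTV4iIinRXiamIrf///u3d3dupq7qZu3VVVniph1VoiId4vv//7cvMqqh4m7l3mFRER6vNuHiYmXV6ze/su6u7umVpq6h3U0Q0aKu8zLupmEWb3cuYh3qqyXiaund2MjM1dTaIqod3U0ney4UzQzeaqayrplVEQhAjQzaIdkNEI3zutzIzIkZ6mcyaZGZEMQARJGZmVDNDNpq8pTREI1RGZ5iXRWVVMQASNFRWVDNEabu5Y0QyIjRTNmeVNVRmMRETREV3ZCRWis23MkQxIjZ0NWaQ=="/>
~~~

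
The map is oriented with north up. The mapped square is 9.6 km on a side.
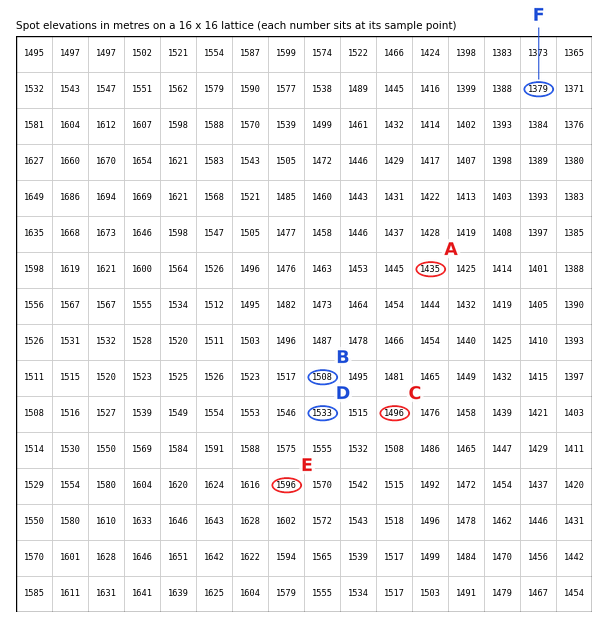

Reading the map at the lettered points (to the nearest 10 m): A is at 1440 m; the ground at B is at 1510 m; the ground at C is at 1500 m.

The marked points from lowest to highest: F D E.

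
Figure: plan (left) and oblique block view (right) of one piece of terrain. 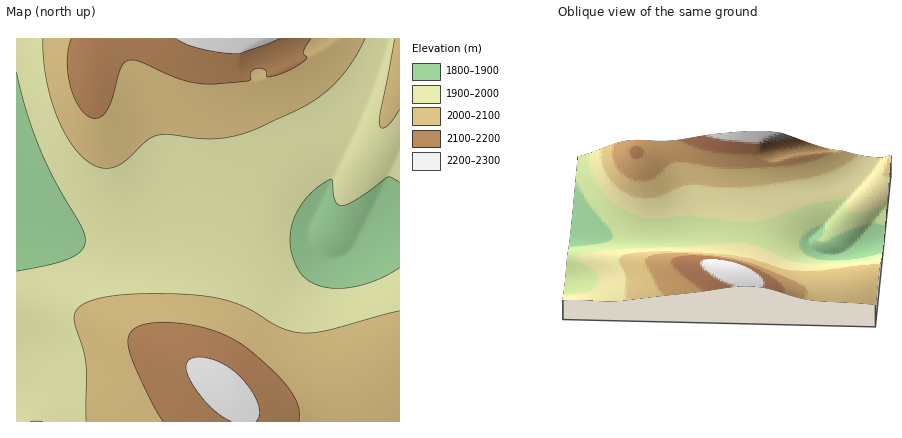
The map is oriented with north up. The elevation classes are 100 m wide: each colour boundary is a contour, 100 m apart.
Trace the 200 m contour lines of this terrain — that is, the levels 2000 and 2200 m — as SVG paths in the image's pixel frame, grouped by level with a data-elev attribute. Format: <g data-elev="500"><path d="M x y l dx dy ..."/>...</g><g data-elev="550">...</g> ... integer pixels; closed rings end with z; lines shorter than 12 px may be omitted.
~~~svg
<g data-elev="2000"><path d="M43 422l-13 0"/><path d="M400 311l-72 19-24 3-20-4-41-23-17-6-16-3-30-3-40 0-28 2-21 4-12 8-4 4-1 6 12 46 0 58"/><path d="M43 38l1 24 3 22 7 23 8 21 10 18 12 12 12 8 10 2 8-1 8-4 24-21 10-6 12-2 38 5 24-2 24-7 46-21 20-13 18-15 14-19 13-24"/><path d="M395 38l-15 76-1 8 1 5 4 1 4-3 12-15"/></g><g data-elev="2200"><path d="M256 422l4-8-2-12-8-14-12-13-12-9-14-7-12-2-10 3-4 4 0 6 9 18 17 21 19 13"/><path d="M176 38l12 7 14 4 18 3 18 2 41-16"/></g>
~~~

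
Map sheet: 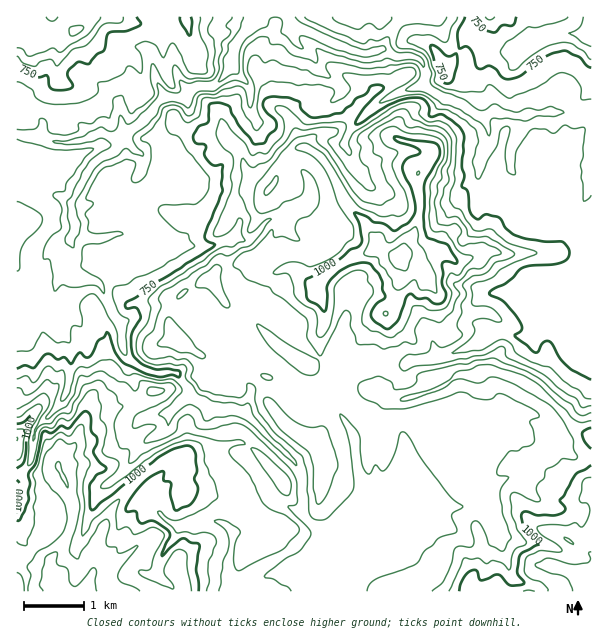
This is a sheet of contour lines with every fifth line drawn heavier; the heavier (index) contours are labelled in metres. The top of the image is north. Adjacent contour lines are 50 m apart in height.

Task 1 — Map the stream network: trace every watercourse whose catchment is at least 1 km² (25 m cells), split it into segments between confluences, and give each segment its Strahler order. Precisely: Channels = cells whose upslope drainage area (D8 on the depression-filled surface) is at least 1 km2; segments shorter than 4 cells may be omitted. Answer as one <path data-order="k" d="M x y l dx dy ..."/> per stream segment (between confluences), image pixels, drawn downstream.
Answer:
<path data-order="3" d="M371 548l-20 0-33-17"/><path data-order="1" d="M386 548l-15 0"/><path data-order="1" d="M174 539l2-2 0-3 3-6 4-3"/><path data-order="3" d="M318 531l-7-7"/><path data-order="1" d="M497 530l-12-24-5 0"/><path data-order="3" d="M396 528l-13 14-12 6"/><path data-order="2" d="M183 525l11 0 1-1 5 0 1-2 11 0 1-1 3 0 12 6 5 9-2 18-1 1 0 6-2 2 0 12 3 6 6 6 3 0 9-5 8-1 12-6 9-2 9-7 6 0 1-2 20 0 10-10 0-14-4-4-2-5"/><path data-order="3" d="M311 524l-6-6 0-3-2-2 0-6"/><path data-order="1" d="M20 515l1-6 2-2 0-9 1-1 0-17-1-1 0-8 6-6 1-6 2-1 0-8 1-1 0-11 2-1 0-6 1-3 11-11 1 0 11-12 0-1 7-11 0-3 2-1 0-6 1-2 0-10 2-2 0-25-5-5 0-1-6-8 0-3-6-12 0-9-1-1 0-9 1-2 2-9 3-6 0-9-2-1 0-17 2-3"/><path data-order="1" d="M153 510l5 2 9 9 9 4 7 0"/><path data-order="3" d="M303 507l0-10-1-2 0-18-2-1 0-3-4-9-18-18-2 0-30-32-7-3-3-3-15 0-2-1-6 0-6-3-3-3-6-2-12-13"/><path data-order="3" d="M477 506l-30 0-1-2-8-1-4-3-8 0-3 1-27 27"/><path data-order="1" d="M104 486l6-4 1 0 15-14 0-1 8-9 1-5 12-13 14-6 7-8 0-12 2-1"/><path data-order="1" d="M503 480l-14 14 0 3-4 4 0 2-5 3"/><path data-order="1" d="M261 479l3 3 5 12 9 9 6 1 4 3 3 0 5 3 4 0 3-3"/><path data-order="1" d="M408 464l0 7 2 3-6 11 0 22-2 2-1 10-5 9"/><path data-order="2" d="M483 420l-1 0-17 17 0 1-3 3 0 12 14 24 0 3 3 6 0 5 1 1 0 5 2 1 0 5-5 3"/><path data-order="1" d="M489 420l-6 0"/><path data-order="1" d="M150 416l6 0 2-2 9 0 3-1"/><path data-order="2" d="M170 413l16-18 0-9"/><path data-order="1" d="M501 408l-1 0-11 9-6 3"/><path data-order="2" d="M336 405l2 6 9 12 6 12 0 5 1 0 0 13 2 2 0 10 1 2 0 4 2 2 1 10 3 6 0 8-1 1 0 5-2 3-24 21-10 0-2-2-13-1"/><path data-order="3" d="M186 386l-6-6-1-5-3-3-11 0-1 2-8 0-1-2-5 0-12-6-12-10-3-6 0-6-1-2 0-15-3-6-6-7-12-29-6-4-15 0-3-2 0-3-3-3 0-3-2-1 0-5 2-1 0-15-3-5 0-9"/><path data-order="1" d="M437 357l10-1 5-3 3 0 4-3 3 0 8-5 7-1 9-8 6-3 14-1 1 1 9 2 2 1 10 0 2-1 3 0 9-9 3-6 6-6 3-2"/><path data-order="2" d="M554 312l7 0 9-4 12-2 9-6 0-57-6-12 0-9-3-4 0-14 5-7 0-5 3-6 0-9 1-1 0-41"/><path data-order="1" d="M261 311l-7-5-9 0-5 5 0 9 2 1 0 5 1 1 0 6 63 62 3 0 2 1 21 0 4 9"/><path data-order="1" d="M347 308l0 7-3 6 0 12-3 6 0 9-2 2 2 3 0 25-5 9 0 18"/><path data-order="1" d="M509 293l3 0 6 3 12 10 6 3 7 0 5 3 6 0"/><path data-order="1" d="M33 287l3-3 2-11 7-16 6-6 6 0 2-2"/><path data-order="2" d="M59 249l7-7 3 0 0-6 2-2"/><path data-order="3" d="M71 234l0-1 3-3 0-17"/><path data-order="3" d="M74 213l0-3-2-1 0-9 8-11 0-3 3-3 3-6 0-4 12-14 1 0 6-4 5 0 7-8 0-4 6-6"/><path data-order="1" d="M302 206l-8 4-3 0-7 8-11 0-6 3-4 4 0 2-5 4 0 2-6 6-3 1-6 0-6-4-4 0-14 7-3 0-6 3-27 0-1-1-12-2-15-7-3 0-2-2-6 0-1-1-9 0-2 1-18 0-1 2-5 0-1 1-5 0-1 2-12 0-2-2-6-1-3-3-3 0 0-18-1-2"/><path data-order="1" d="M368 183l-5-4-1-5-8-7-3-6-1-8-5-6 0-7 5-9 25-26 21-12 3 0 5-3 4 0 6-3 6 0 0-1 5-6"/><path data-order="1" d="M519 177l-9-9 0-18 5-9 0-3 7-13 0-9-3 0"/><path data-order="1" d="M479 174l0-12 3-4 1-6 3-3 3-6 0-12-1-2 0-3-2-1-1-6-2-2-4 0-3-3"/><path data-order="1" d="M180 170l-6 0-4 3-5 0-1 1-15 0-6-6 0-12-14-12 0-13"/><path data-order="3" d="M123 137l6-6"/><path data-order="1" d="M42 131l0 6 2 1 6 3 7 0 2 2 12 0 1-2 8 0 1-1 9-2 8-4 7 0 5 3 13 0"/><path data-order="3" d="M129 131l33-33 20 0 9-9 3 0 4-3 15 0 3-2 8-7 6-12 4-5"/><path data-order="2" d="M519 116l-7 0-2-2-13 0-2-1-4 0-2 1-13 0"/><path data-order="2" d="M476 114l-3-3-6-3-5-4-3-2-4 0-3-3-8 0-3-3-4-1-3-3-6-3-3-3 0-6"/><path data-order="1" d="M251 110l0-20-3-6-12-12-3-6 1-6"/><path data-order="1" d="M549 110l-3 0-3 3-19 0-5 3"/><path data-order="1" d="M120 107l0 12 2 1 0 9 7 2"/><path data-order="2" d="M425 80l1-6-1-2-2-9-7-6-3 0-2-1-9 0-1 1-5 0-10-7-8 0-1 1-5 0-1 2-12 0-2-2-7-1-5-3-4 0-5-3-3 0-30-15-7-2 0-1-8-8"/><path data-order="1" d="M317 66l0-3-3-6-8-7-6-3-4-5-3-6 0-7-5-5 0-6"/><path data-order="3" d="M234 60l0-7 2-2 0-4 6-12 6-6 1 0 0-2 8-7 0-3"/>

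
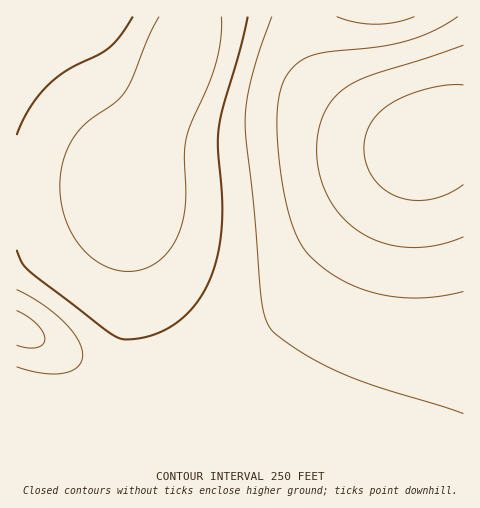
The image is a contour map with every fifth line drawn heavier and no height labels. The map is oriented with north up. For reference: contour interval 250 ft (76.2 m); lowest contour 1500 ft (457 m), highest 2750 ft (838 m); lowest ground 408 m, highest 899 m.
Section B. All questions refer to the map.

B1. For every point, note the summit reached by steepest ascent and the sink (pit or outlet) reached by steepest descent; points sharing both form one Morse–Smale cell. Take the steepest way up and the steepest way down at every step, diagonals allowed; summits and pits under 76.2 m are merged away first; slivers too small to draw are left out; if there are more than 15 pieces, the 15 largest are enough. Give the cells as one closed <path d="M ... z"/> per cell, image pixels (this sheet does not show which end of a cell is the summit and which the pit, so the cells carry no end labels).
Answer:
<path d="M463 16l-279 1-5 39-4 19-12 29-29 56-8 25 3 75 0 110-9 20-68 74 412-1z"/><path d="M125 188l-109 2 1 274 33 0 62-65 15-22 3-13 0-27-2-120z"/><path d="M183 16l-167 1 1 173 109-3 8-27 29-56 12-29 7-34z"/>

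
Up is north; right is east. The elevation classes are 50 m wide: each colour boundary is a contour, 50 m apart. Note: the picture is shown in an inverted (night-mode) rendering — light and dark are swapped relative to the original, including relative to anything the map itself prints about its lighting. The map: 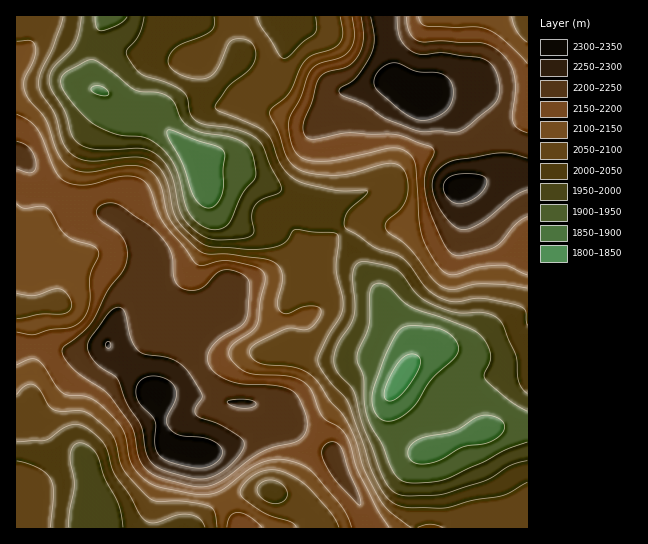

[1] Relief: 1830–2330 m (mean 2100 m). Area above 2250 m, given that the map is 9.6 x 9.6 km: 9.5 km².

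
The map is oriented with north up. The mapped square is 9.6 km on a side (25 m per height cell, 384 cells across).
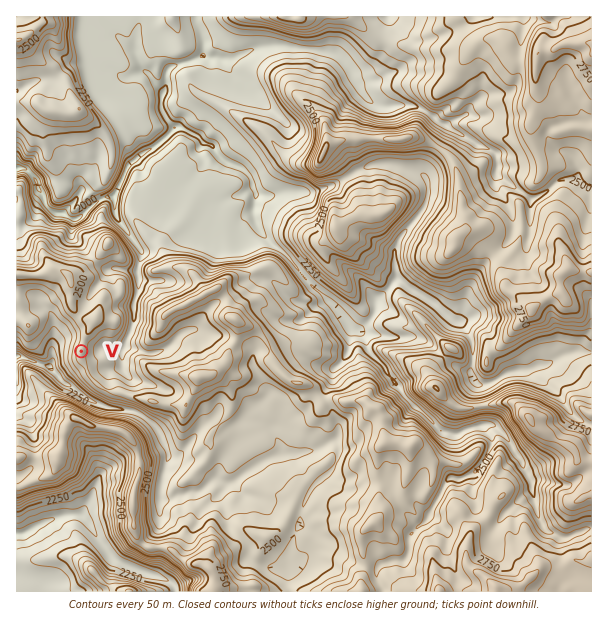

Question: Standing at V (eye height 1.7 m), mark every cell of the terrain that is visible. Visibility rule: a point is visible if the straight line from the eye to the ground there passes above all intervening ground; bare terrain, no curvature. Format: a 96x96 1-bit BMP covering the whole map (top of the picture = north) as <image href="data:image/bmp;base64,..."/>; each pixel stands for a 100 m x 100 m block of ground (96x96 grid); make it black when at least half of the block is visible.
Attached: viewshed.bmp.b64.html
<image width="96" height="96" href="data:image/bmp;base64,Qk2+BAAAAAAAAD4AAAAoAAAAYAAAAGAAAAABAAEAAAAAAIAEAAATCwAAEwsAAAIAAAAAAAAA////AAAAAAAAAAAAAAD/wAYDAAAAAAAAAeAfwAYBAAAAAAAAAYAIgAQAAAAAAAAAAAAAAAQAAAAAAAAAAAAAAAAAAAAAAAAAAAAAAAAAAAAAAAAAAAAAAAAAAAAAAAAAAAAAAAAAAAAAAAAAXAAAAAAAAAAAAAAAf+AAAAAAAAAAAAAAj8AAAAAAAAAAAAAA3wAAAAAAAAAAAAAA3AAAAAAAAAAAAAABwAAAAAAAAAAAAAADAAAAAAAAAAAAAAAAAAAAAAAAAAAAAAAAAAAAAAAAAAAAAAAAAAAAAAAAAAAAAAAIAAAAAAAAAAAAAAAAAAAAAAAAAAAAAAAAAAAAAAAAAAAAAAAAAAAAAAAAAADAAAAAAAAAAAAAAADgAAAAAAAAAAAAAADgAAAAAAAAAAAAAADgAAAAAAAAAAAAAADAADgAAAAAAAAAAADAB/gAAAAAAAAAAACAH+AAAAAAAAAAAAAAfAAAAAAAAAAAAAAD8AAQAAAAAAAAAAADwAD4AAAAAAAAAAAHAB/4AAAAAAAAAAAMAf/8AAAAAAAAAAAQB//8AAAAAAAAAAAQD//8AAAAAAAAAAAAH//+AAAAAAAAAAAAGD//gAAAAAAAAAAAET//4AAAAAAAAAAAIB/94AAAAAAAAAAAAA/98AAAAAAAAAAgAB4d8AAAAAAAAAAwGY8B+AAAAAAAAAAwH48AOAAAAAAAAAA4P4cAOAAAAAAAAAA4cAeAMAAAAAAAAAB5wAOAAAAAAAAABAD/wAMAAAAAAAAABAD/QAAAAAAAAAAAAAD/QAAAAAAAAAAAAAD/YAAAAAAAAAAAAAD/YAAAAAAAAAAAAAD/AAAMAAAAAAAAAAAGAAAAAAAAAAAAAAAAAAAAAAAAAAAAAAAAAAAAAAAAAAAAAAAAAAAAAAAAAAAAAAAAAAAAAAAAAAAAAAAAAAAAAAAAAAAAAAAAAAAAAAAAAAAAAAAAAAAAAAAAAAAAAAAAAAAAAAAAAAAAAAAAAAAAAAAAAAAAAAAAAAAAAAAIAAAAAAAAAAAAAAAIAAAAAAAAAAAAAAAAAAAAAAAAAAAAAAAAAAAAAAAAAAAAAAABAAAAAAAAAAAAAAAAAAAAAAAAAAAAAAB8AAAAAAAAAAAAAAD4AAAAAAAAAAAAAADgAAAAAAAAAAAAAABg4AAAAAAAAAAAAABg/8AAAAAAAAAAAAAwf/AAAAAAAAAAAAAwH4AAAAAAAAAAAAAwAAAAAAAAAAAAAAAwAAAAAAAAAAAAAABgAAAAAAAAAAAAAABgAAAAAAAAAAAAAADAAAAAAAAAAAAAAACAAAAAAAAAAAAAAAAAAAAAAAAAAAAAAAAAAAAADgAAAAAAAAAAAAAADgAAAAAAAAAAAAAABgAAAAAAAAAAAAAABgAAAAAAAAAAAAAAAgMAAAAAAAAAAAAAAgMAAAAAAAAAAAAAAAMAAAAAAAAAAAAAAA8AAAAAAAAAAAAAAB8AAAAAAAAAAAAAAAAAAAAAAAAAAAAAAAAAAAAAAAAAAAAAAAAAAAAAAAAAAAAAAAA="/>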